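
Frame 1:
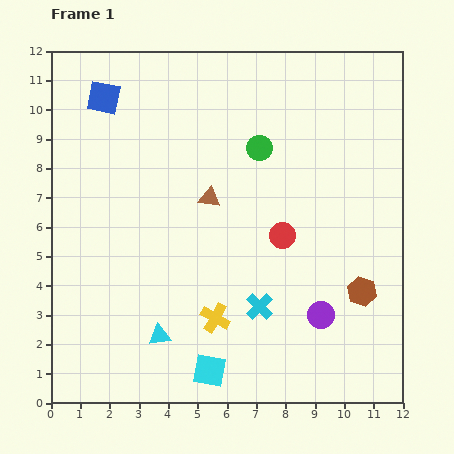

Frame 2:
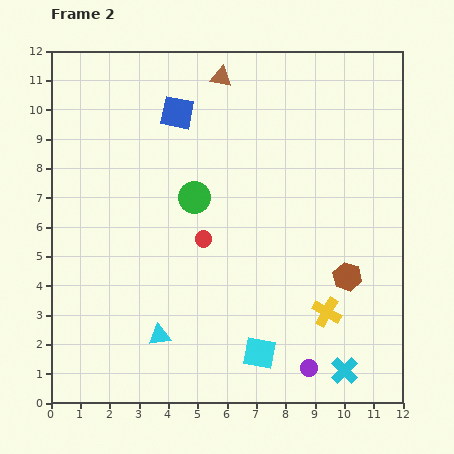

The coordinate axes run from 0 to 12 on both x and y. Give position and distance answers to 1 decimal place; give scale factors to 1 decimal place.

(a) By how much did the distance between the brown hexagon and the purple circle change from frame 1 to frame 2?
+1.8

Distance in frame 1: 1.6. Distance in frame 2: 3.4.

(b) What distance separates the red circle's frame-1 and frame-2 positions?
2.7

The red circle moved from (7.9, 5.7) to (5.2, 5.6), a distance of √(2.7² + 0.1²) ≈ 2.7.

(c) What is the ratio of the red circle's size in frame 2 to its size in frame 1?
0.7×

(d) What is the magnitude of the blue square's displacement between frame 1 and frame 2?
2.5

The blue square moved from (1.8, 10.4) to (4.3, 9.9), a distance of √(2.5² + 0.5²) ≈ 2.5.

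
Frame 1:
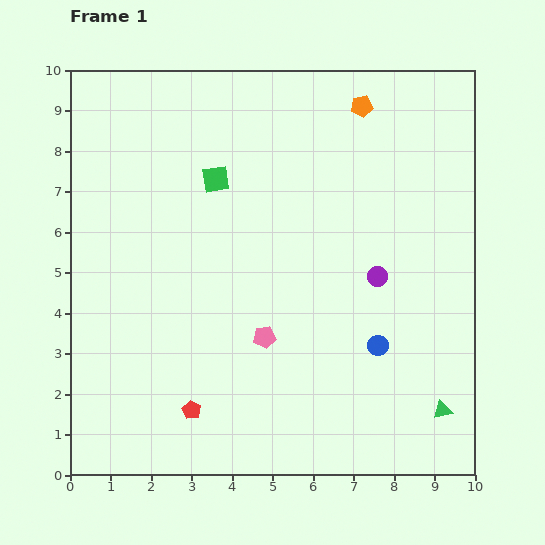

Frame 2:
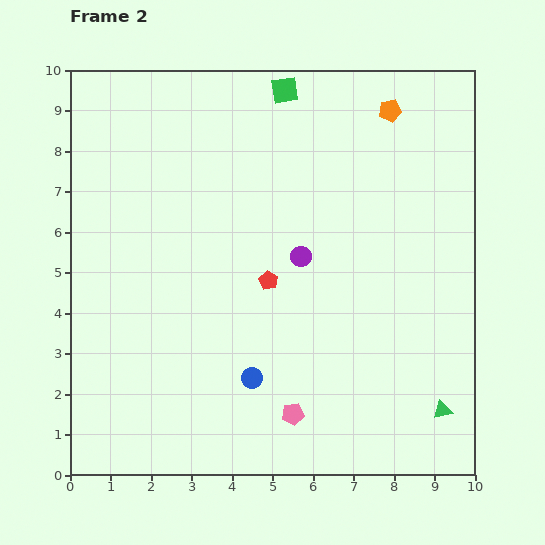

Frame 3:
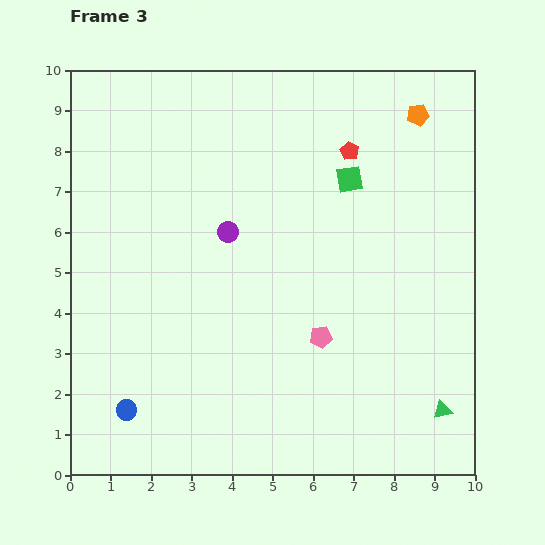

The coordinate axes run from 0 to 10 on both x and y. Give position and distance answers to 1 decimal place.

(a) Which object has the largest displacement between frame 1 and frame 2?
the red pentagon

(moved 3.7; next 3.2)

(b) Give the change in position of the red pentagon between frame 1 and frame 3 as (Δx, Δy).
(3.9, 6.4)

The red pentagon was at (3.0, 1.6) in frame 1 and (6.9, 8.0) in frame 3.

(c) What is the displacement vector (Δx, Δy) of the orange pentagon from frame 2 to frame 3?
(0.7, -0.1)

The orange pentagon was at (7.9, 9.0) in frame 2 and (8.6, 8.9) in frame 3.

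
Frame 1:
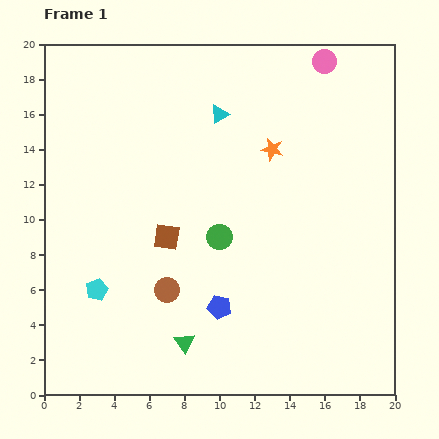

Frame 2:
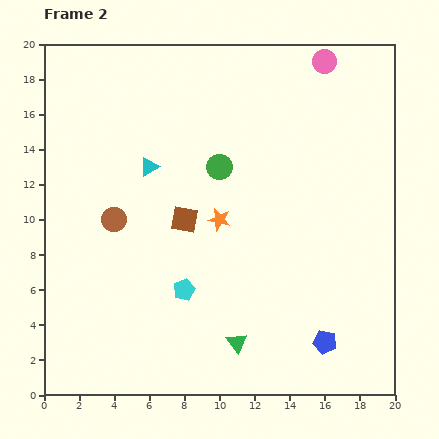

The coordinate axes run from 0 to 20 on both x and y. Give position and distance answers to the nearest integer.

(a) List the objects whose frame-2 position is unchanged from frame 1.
the pink circle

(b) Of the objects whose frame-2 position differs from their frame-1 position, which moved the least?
the brown square

(moved 1)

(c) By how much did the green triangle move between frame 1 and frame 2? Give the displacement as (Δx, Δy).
(3, 0)

The green triangle was at (8, 3) in frame 1 and (11, 3) in frame 2.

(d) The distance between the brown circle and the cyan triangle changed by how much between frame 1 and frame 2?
-6

Distance in frame 1: 10. Distance in frame 2: 4.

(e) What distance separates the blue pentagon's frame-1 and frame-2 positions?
6

The blue pentagon moved from (10, 5) to (16, 3), a distance of √(6² + 2²) ≈ 6.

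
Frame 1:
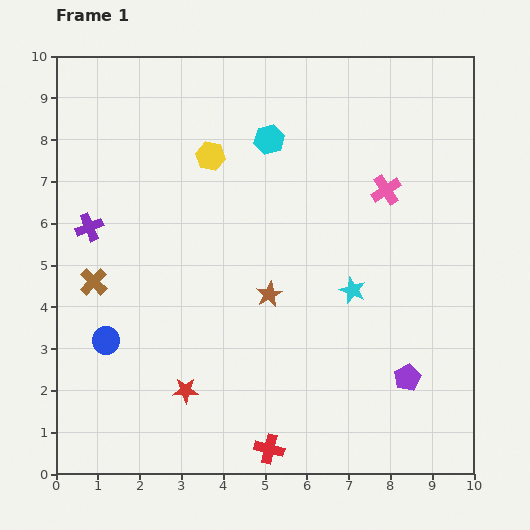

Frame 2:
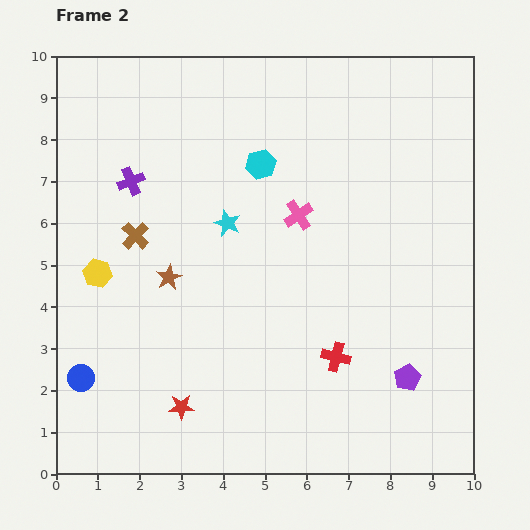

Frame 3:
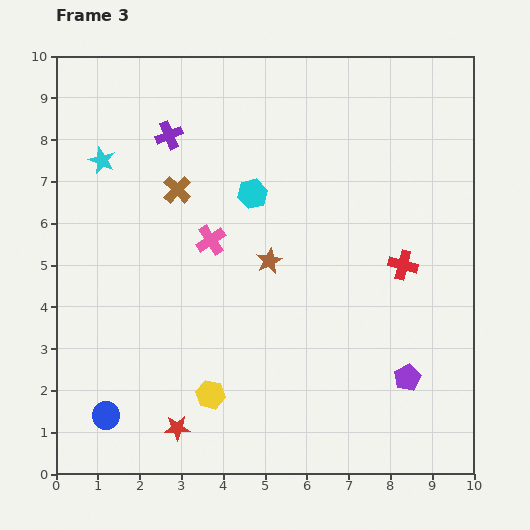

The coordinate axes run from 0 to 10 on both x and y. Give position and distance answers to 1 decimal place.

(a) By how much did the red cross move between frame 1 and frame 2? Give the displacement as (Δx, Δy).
(1.6, 2.2)

The red cross was at (5.1, 0.6) in frame 1 and (6.7, 2.8) in frame 2.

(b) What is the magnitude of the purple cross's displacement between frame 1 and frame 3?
2.9

The purple cross moved from (0.8, 5.9) to (2.7, 8.1), a distance of √(1.9² + 2.2²) ≈ 2.9.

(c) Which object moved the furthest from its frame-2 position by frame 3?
the yellow hexagon

(moved 4.0; next 3.4)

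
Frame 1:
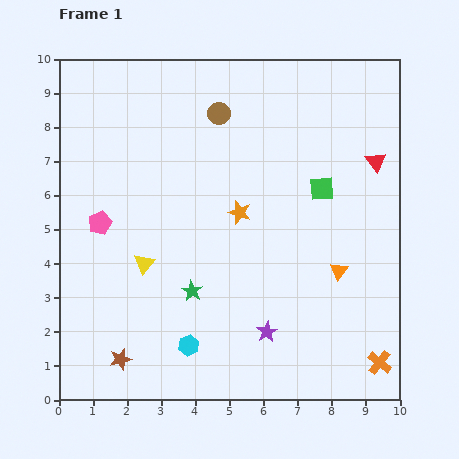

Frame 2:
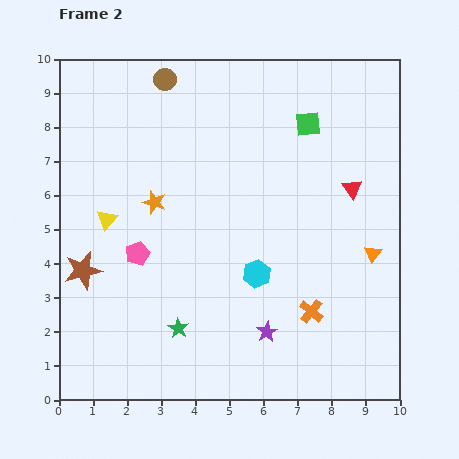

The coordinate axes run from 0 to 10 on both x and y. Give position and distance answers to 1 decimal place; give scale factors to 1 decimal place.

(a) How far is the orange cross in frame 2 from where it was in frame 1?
2.5

The orange cross moved from (9.4, 1.1) to (7.4, 2.6), a distance of √(2.0² + 1.5²) ≈ 2.5.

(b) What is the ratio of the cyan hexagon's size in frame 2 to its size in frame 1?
1.4×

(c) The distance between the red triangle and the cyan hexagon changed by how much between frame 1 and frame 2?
-3.9

Distance in frame 1: 7.7. Distance in frame 2: 3.8.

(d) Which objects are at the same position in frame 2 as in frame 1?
the purple star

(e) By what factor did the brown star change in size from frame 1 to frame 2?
1.7×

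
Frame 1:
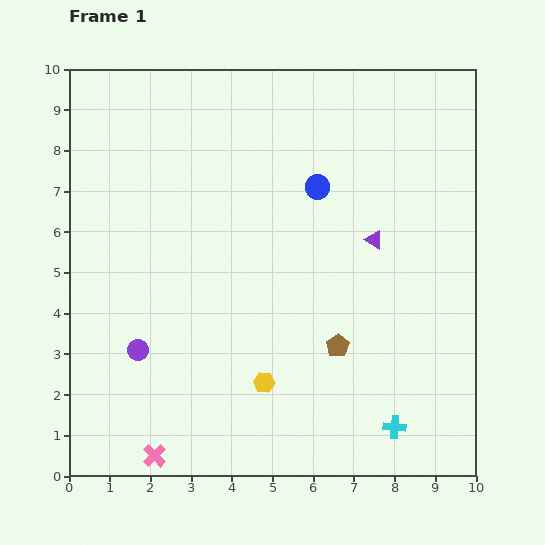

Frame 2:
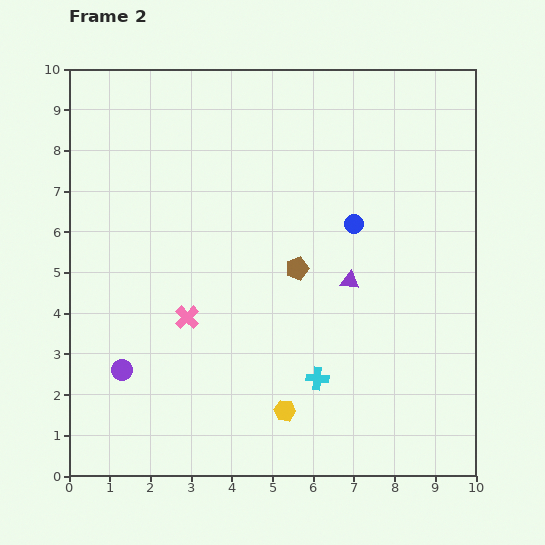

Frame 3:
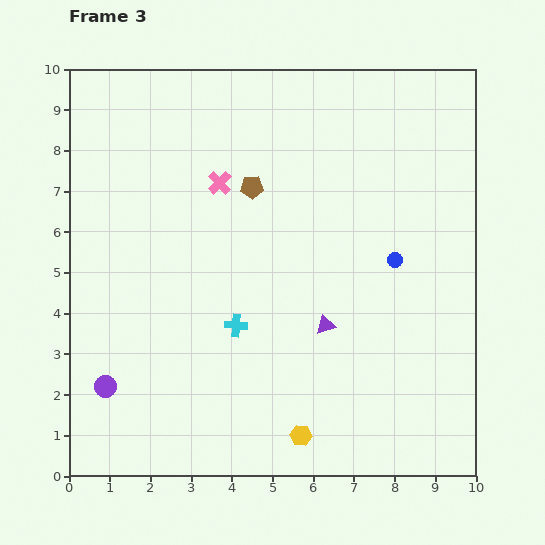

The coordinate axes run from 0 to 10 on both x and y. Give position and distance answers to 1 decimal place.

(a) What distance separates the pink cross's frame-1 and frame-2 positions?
3.5

The pink cross moved from (2.1, 0.5) to (2.9, 3.9), a distance of √(0.8² + 3.4²) ≈ 3.5.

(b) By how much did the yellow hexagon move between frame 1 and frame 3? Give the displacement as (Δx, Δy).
(0.9, -1.3)

The yellow hexagon was at (4.8, 2.3) in frame 1 and (5.7, 1.0) in frame 3.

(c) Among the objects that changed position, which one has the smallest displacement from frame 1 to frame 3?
the purple circle

(moved 1.2)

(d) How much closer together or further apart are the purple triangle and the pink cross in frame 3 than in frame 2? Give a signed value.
+0.3

Distance in frame 2: 4.1. Distance in frame 3: 4.4.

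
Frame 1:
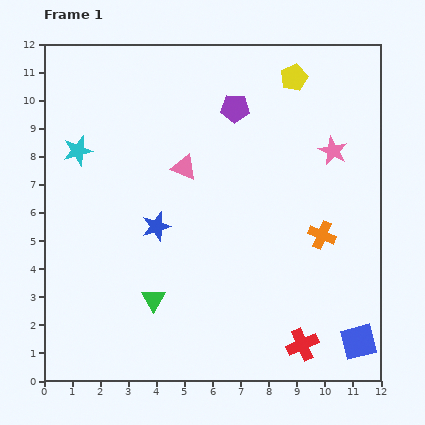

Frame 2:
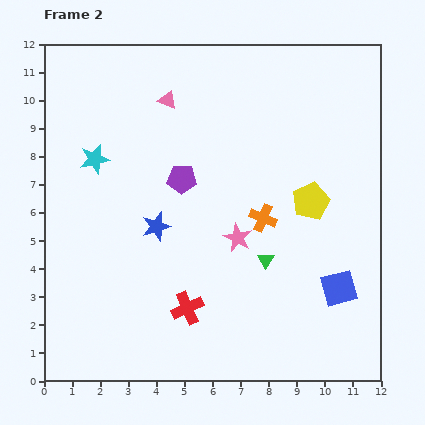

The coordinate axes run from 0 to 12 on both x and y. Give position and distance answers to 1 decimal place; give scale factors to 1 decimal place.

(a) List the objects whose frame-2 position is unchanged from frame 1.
the blue star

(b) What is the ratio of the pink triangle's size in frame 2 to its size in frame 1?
0.7×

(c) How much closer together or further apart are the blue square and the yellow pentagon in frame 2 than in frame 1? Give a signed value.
-6.4

Distance in frame 1: 9.7. Distance in frame 2: 3.3.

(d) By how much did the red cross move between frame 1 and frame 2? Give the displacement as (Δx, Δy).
(-4.1, 1.3)

The red cross was at (9.2, 1.3) in frame 1 and (5.1, 2.6) in frame 2.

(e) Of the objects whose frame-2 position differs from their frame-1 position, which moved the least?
the cyan star

(moved 0.7)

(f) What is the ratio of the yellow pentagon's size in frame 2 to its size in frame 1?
1.4×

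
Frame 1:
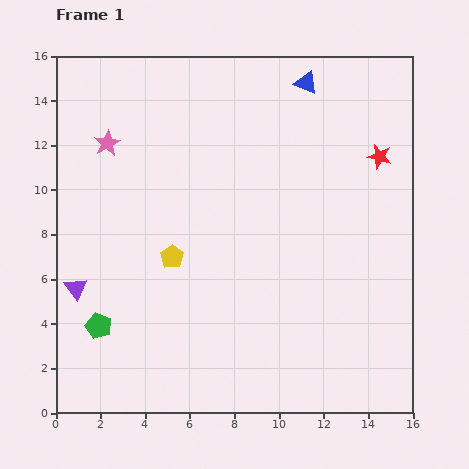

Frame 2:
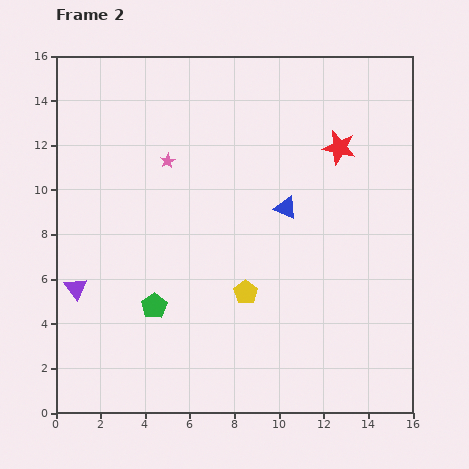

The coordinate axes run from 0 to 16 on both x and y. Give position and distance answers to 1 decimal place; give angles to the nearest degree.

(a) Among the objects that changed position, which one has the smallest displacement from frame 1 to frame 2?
the red star

(moved 1.8)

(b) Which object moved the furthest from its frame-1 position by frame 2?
the blue triangle

(moved 5.7; next 3.7)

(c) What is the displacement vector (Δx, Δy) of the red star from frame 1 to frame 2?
(-1.8, 0.4)

The red star was at (14.5, 11.5) in frame 1 and (12.7, 11.9) in frame 2.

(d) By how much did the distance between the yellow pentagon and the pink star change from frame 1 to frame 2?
+1.0

Distance in frame 1: 5.9. Distance in frame 2: 6.9.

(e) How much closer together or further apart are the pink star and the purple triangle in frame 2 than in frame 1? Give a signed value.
+0.4

Distance in frame 1: 6.6. Distance in frame 2: 7.0.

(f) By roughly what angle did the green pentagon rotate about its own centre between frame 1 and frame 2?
16° clockwise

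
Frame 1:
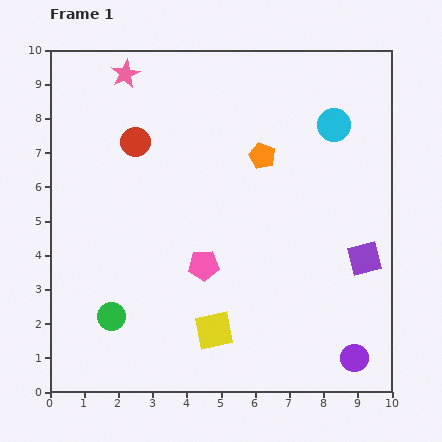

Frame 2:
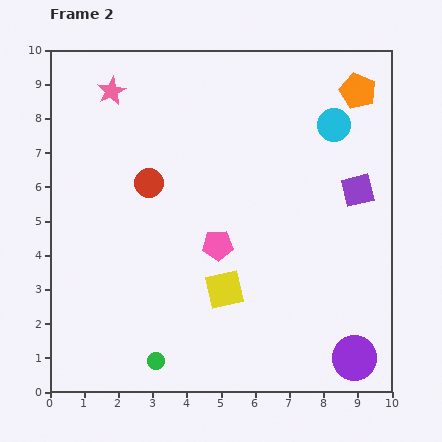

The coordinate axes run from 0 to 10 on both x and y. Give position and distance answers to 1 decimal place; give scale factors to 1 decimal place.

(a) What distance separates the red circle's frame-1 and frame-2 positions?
1.3

The red circle moved from (2.5, 7.3) to (2.9, 6.1), a distance of √(0.4² + 1.2²) ≈ 1.3.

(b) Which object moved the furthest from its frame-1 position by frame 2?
the orange pentagon

(moved 3.4; next 2.0)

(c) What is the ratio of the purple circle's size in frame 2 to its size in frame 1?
1.6×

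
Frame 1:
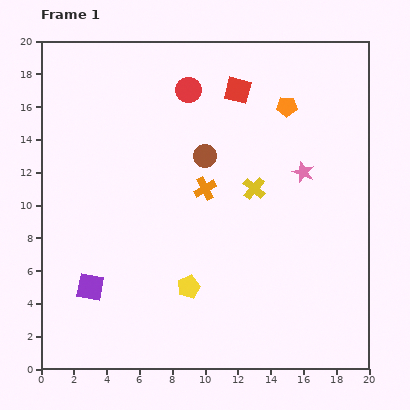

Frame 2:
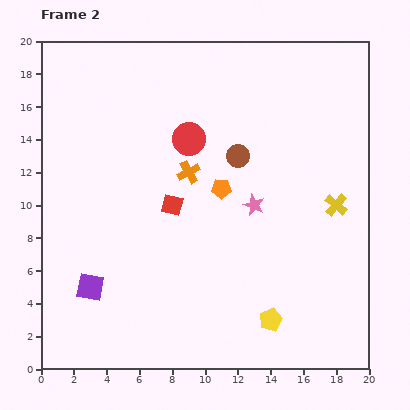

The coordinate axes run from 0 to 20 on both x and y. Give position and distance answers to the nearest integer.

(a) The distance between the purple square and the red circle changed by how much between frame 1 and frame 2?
-2

Distance in frame 1: 13. Distance in frame 2: 11.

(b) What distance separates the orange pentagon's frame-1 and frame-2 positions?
6

The orange pentagon moved from (15, 16) to (11, 11), a distance of √(4² + 5²) ≈ 6.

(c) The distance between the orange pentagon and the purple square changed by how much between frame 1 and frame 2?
-6

Distance in frame 1: 16. Distance in frame 2: 10.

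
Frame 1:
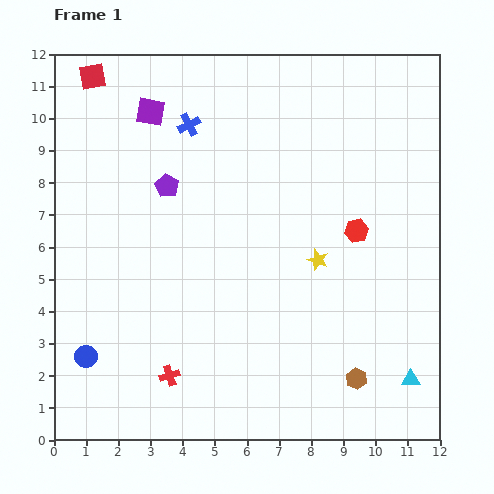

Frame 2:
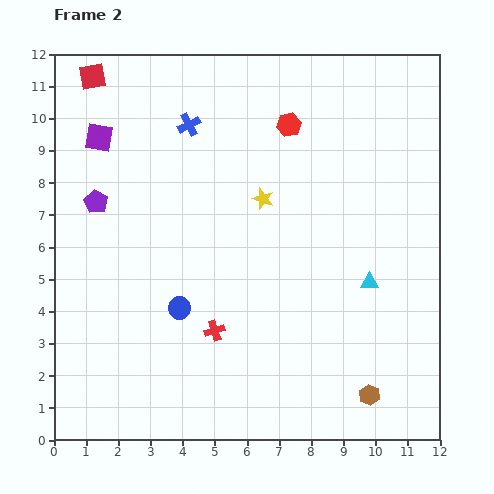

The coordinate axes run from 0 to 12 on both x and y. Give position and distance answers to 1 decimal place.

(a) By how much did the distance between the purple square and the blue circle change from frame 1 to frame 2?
-2.0

Distance in frame 1: 7.9. Distance in frame 2: 5.9.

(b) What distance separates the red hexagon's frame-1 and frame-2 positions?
3.9

The red hexagon moved from (9.4, 6.5) to (7.3, 9.8), a distance of √(2.1² + 3.3²) ≈ 3.9.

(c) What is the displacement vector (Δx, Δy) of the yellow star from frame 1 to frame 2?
(-1.7, 1.9)

The yellow star was at (8.2, 5.6) in frame 1 and (6.5, 7.5) in frame 2.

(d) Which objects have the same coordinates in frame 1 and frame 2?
the blue cross, the red square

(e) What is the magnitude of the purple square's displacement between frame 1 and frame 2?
1.8

The purple square moved from (3.0, 10.2) to (1.4, 9.4), a distance of √(1.6² + 0.8²) ≈ 1.8.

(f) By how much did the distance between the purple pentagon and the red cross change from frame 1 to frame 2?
-0.5

Distance in frame 1: 5.9. Distance in frame 2: 5.4.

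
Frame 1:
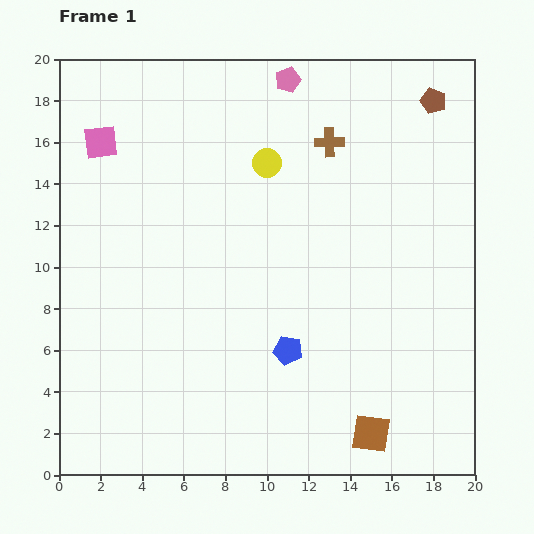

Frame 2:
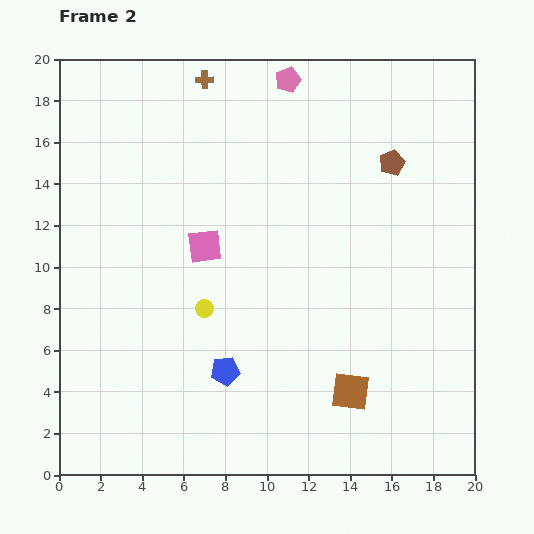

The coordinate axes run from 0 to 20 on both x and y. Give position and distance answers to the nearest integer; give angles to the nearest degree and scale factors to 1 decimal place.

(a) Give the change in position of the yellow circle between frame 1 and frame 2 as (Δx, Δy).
(-3, -7)

The yellow circle was at (10, 15) in frame 1 and (7, 8) in frame 2.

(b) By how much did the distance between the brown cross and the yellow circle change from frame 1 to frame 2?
+8

Distance in frame 1: 3. Distance in frame 2: 11.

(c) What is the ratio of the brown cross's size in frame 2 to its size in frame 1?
0.6×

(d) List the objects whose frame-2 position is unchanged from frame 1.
the pink pentagon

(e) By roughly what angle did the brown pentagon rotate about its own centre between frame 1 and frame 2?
29° clockwise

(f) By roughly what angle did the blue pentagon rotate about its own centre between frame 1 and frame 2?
18° counter-clockwise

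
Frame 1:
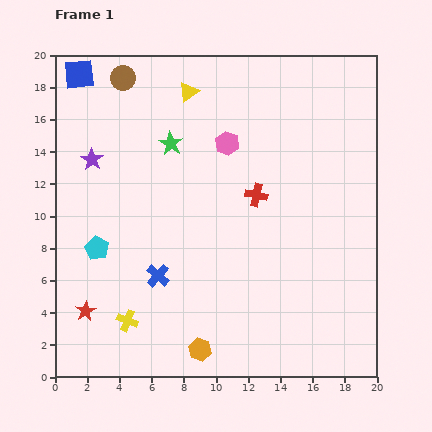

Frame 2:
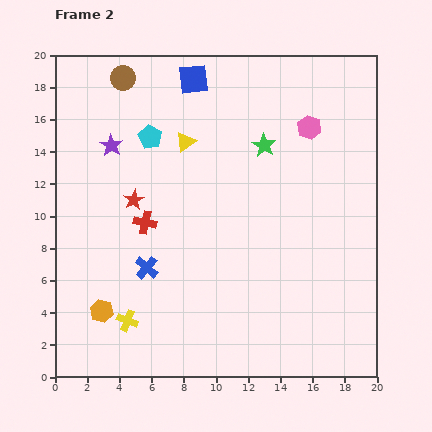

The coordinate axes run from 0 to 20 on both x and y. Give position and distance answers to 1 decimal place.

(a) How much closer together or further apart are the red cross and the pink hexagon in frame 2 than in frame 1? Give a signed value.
+8.1

Distance in frame 1: 3.7. Distance in frame 2: 11.8.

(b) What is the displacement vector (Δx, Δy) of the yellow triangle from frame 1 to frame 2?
(-0.2, -3.1)

The yellow triangle was at (8.3, 17.7) in frame 1 and (8.1, 14.6) in frame 2.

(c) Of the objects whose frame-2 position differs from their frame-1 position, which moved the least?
the blue cross

(moved 0.9)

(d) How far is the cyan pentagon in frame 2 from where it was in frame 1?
7.6

The cyan pentagon moved from (2.6, 8.0) to (5.9, 14.9), a distance of √(3.3² + 6.9²) ≈ 7.6.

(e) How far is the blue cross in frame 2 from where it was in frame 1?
0.9

The blue cross moved from (6.4, 6.3) to (5.7, 6.8), a distance of √(0.7² + 0.5²) ≈ 0.9.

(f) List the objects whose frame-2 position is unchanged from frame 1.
the yellow cross, the brown circle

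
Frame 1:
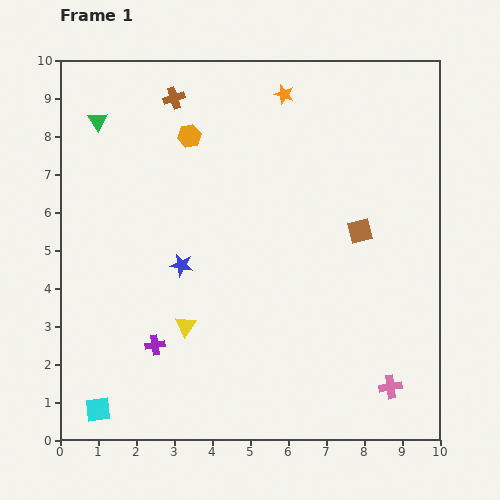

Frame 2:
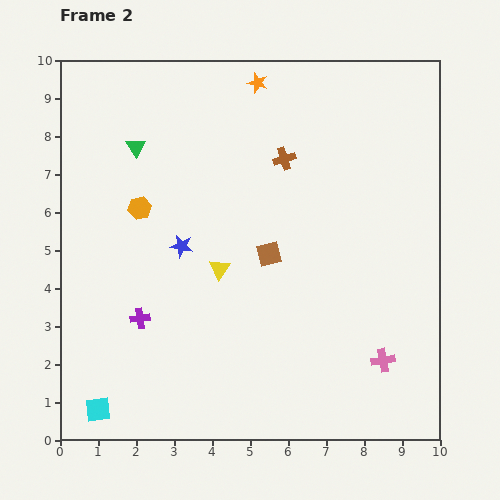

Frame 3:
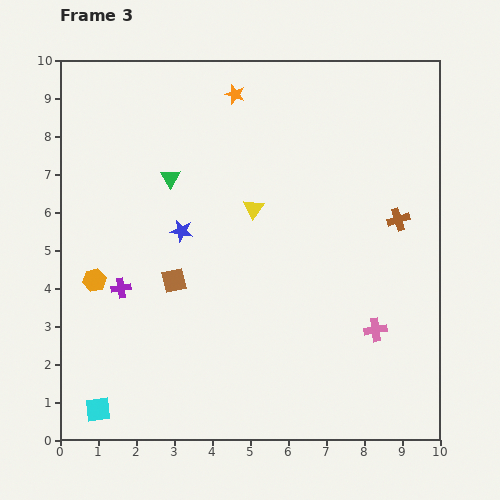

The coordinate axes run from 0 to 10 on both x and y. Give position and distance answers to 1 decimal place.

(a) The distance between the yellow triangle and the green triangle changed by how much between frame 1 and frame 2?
-2.0

Distance in frame 1: 5.9. Distance in frame 2: 3.9.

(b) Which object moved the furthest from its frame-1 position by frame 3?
the brown cross

(moved 6.7; next 5.1)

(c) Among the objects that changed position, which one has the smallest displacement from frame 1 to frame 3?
the blue star

(moved 0.9)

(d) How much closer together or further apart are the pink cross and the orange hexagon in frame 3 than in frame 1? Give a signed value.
-1.0

Distance in frame 1: 8.5. Distance in frame 3: 7.5.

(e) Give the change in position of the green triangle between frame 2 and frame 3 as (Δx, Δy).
(0.9, -0.8)

The green triangle was at (2.0, 7.7) in frame 2 and (2.9, 6.9) in frame 3.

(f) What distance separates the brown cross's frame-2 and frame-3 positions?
3.4

The brown cross moved from (5.9, 7.4) to (8.9, 5.8), a distance of √(3.0² + 1.6²) ≈ 3.4.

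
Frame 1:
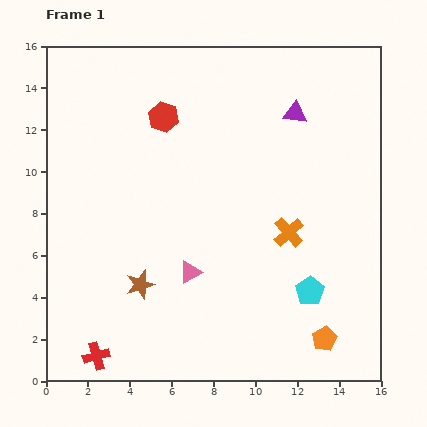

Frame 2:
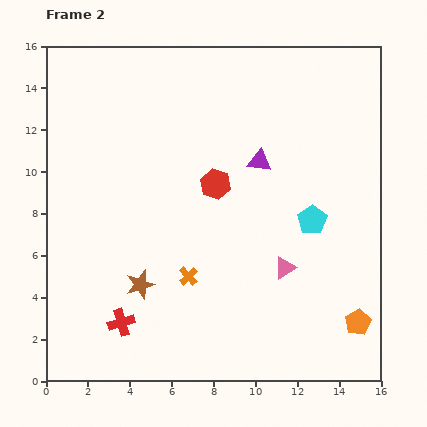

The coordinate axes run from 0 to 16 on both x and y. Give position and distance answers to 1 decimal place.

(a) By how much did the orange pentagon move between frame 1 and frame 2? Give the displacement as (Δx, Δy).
(1.6, 0.8)

The orange pentagon was at (13.3, 2.0) in frame 1 and (14.9, 2.8) in frame 2.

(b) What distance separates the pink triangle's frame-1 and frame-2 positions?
4.5

The pink triangle moved from (6.9, 5.2) to (11.4, 5.4), a distance of √(4.5² + 0.2²) ≈ 4.5.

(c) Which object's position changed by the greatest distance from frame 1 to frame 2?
the orange cross

(moved 5.2; next 4.5)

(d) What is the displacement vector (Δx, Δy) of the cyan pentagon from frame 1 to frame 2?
(0.1, 3.4)

The cyan pentagon was at (12.6, 4.3) in frame 1 and (12.7, 7.7) in frame 2.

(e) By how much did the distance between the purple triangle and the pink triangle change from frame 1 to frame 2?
-3.9

Distance in frame 1: 9.1. Distance in frame 2: 5.2.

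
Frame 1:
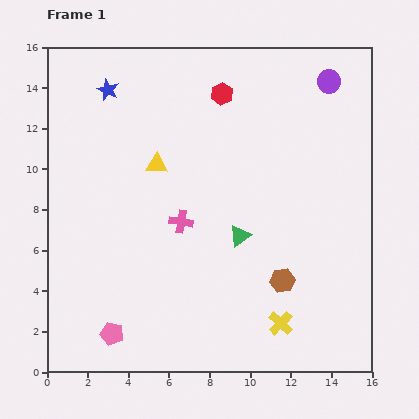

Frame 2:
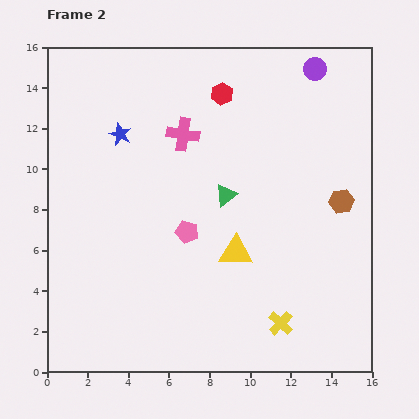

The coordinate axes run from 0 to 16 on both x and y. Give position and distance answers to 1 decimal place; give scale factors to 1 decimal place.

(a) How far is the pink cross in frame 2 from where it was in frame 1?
4.3

The pink cross moved from (6.6, 7.4) to (6.7, 11.7), a distance of √(0.1² + 4.3²) ≈ 4.3.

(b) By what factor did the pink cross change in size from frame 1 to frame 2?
1.4×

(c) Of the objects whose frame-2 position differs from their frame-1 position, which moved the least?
the purple circle

(moved 0.9)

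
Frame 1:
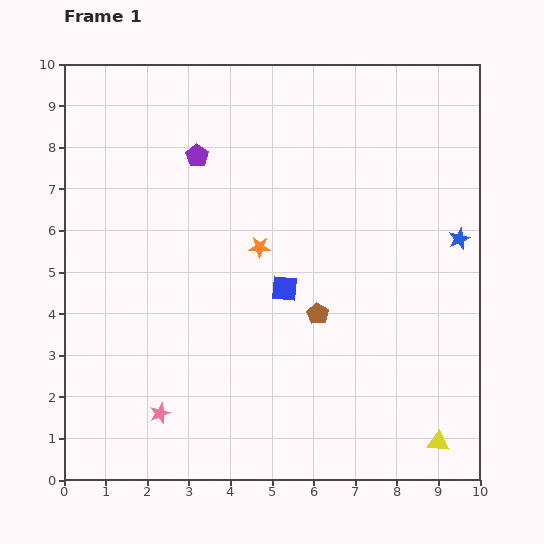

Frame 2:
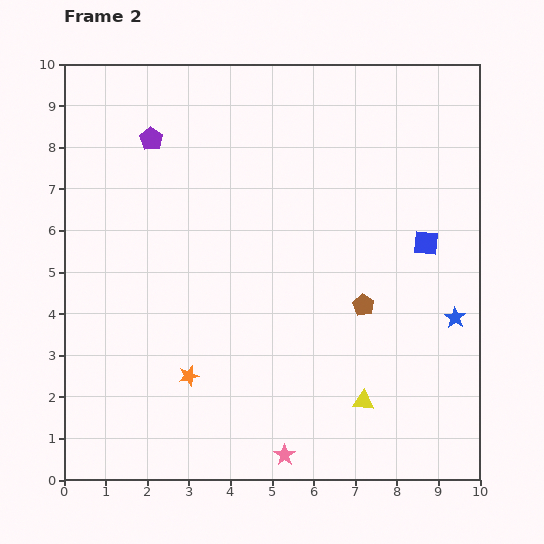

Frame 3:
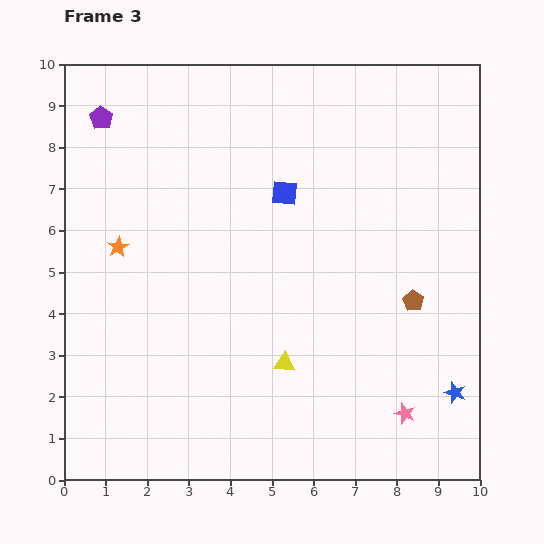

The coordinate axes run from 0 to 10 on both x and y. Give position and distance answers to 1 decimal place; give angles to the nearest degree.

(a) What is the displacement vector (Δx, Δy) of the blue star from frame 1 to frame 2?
(-0.1, -1.9)

The blue star was at (9.5, 5.8) in frame 1 and (9.4, 3.9) in frame 2.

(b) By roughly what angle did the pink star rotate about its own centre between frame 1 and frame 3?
30° counter-clockwise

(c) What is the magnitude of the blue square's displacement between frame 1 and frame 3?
2.3

The blue square moved from (5.3, 4.6) to (5.3, 6.9), a distance of √(0.0² + 2.3²) ≈ 2.3.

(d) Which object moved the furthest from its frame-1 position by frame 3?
the pink star

(moved 5.9; next 4.2)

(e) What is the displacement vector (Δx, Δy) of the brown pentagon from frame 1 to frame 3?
(2.3, 0.3)

The brown pentagon was at (6.1, 4.0) in frame 1 and (8.4, 4.3) in frame 3.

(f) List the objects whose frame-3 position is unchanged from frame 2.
none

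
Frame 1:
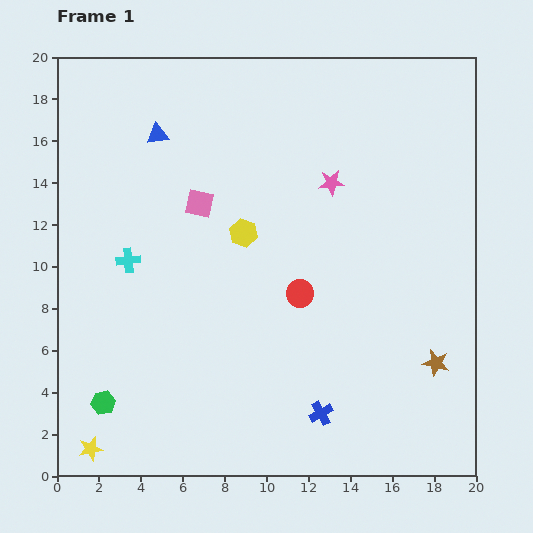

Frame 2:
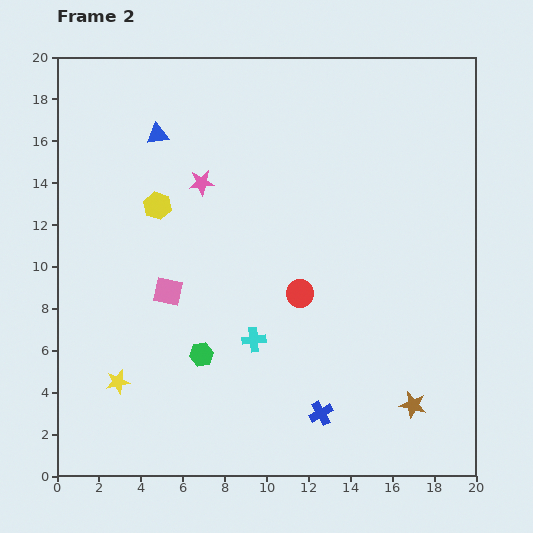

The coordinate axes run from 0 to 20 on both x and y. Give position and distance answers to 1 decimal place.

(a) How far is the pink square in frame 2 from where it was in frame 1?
4.5

The pink square moved from (6.8, 13.0) to (5.3, 8.8), a distance of √(1.5² + 4.2²) ≈ 4.5.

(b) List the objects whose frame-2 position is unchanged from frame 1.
the red circle, the blue triangle, the blue cross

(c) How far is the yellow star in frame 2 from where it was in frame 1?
3.5

The yellow star moved from (1.6, 1.3) to (2.9, 4.5), a distance of √(1.3² + 3.2²) ≈ 3.5.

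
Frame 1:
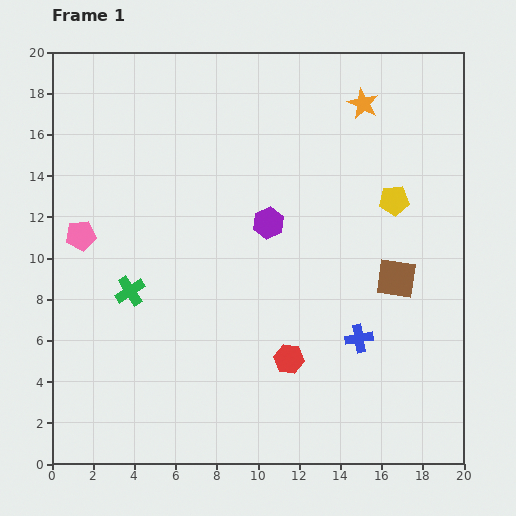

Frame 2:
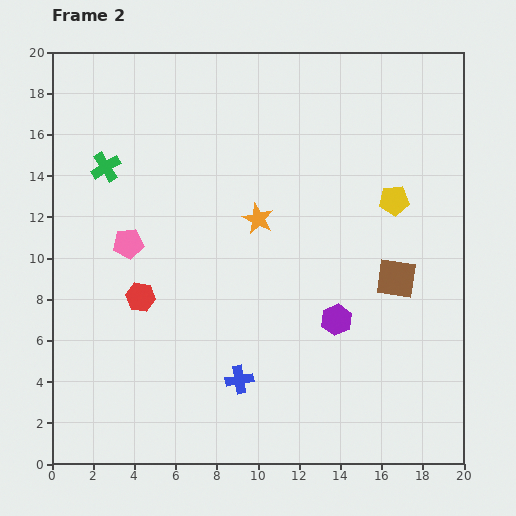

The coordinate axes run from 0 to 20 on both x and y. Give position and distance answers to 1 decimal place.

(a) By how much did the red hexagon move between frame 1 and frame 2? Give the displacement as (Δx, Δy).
(-7.2, 3.0)

The red hexagon was at (11.5, 5.1) in frame 1 and (4.3, 8.1) in frame 2.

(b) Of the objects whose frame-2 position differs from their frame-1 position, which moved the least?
the pink pentagon

(moved 2.3)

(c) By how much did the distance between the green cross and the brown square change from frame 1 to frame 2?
+2.2

Distance in frame 1: 12.9. Distance in frame 2: 15.1.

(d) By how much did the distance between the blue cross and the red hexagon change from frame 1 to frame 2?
+2.7

Distance in frame 1: 3.5. Distance in frame 2: 6.2.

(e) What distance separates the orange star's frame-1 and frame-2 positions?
7.6

The orange star moved from (15.1, 17.5) to (10.0, 11.9), a distance of √(5.1² + 5.6²) ≈ 7.6.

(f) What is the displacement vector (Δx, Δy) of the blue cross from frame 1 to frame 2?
(-5.8, -2.0)

The blue cross was at (14.9, 6.1) in frame 1 and (9.1, 4.1) in frame 2.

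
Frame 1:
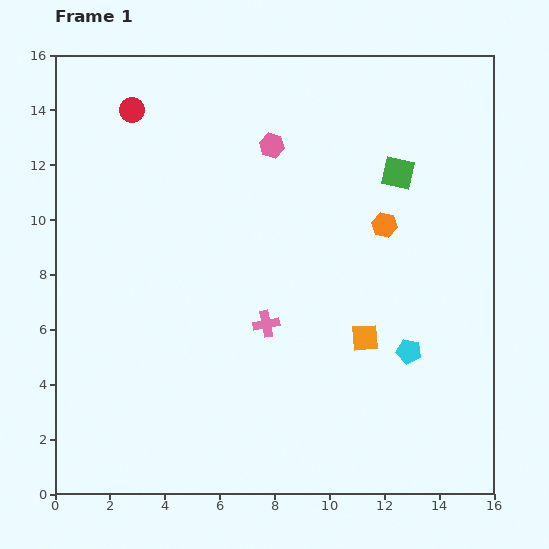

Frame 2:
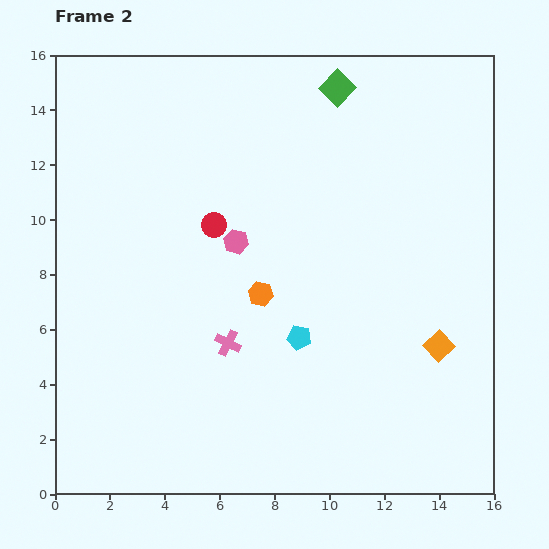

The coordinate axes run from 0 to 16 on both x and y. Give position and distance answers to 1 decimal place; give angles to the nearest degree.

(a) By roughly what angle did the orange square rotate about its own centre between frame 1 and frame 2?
39° counter-clockwise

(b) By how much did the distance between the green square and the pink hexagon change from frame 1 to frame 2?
+2.0

Distance in frame 1: 4.7. Distance in frame 2: 6.7.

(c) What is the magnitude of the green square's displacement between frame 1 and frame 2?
3.8

The green square moved from (12.5, 11.7) to (10.3, 14.8), a distance of √(2.2² + 3.1²) ≈ 3.8.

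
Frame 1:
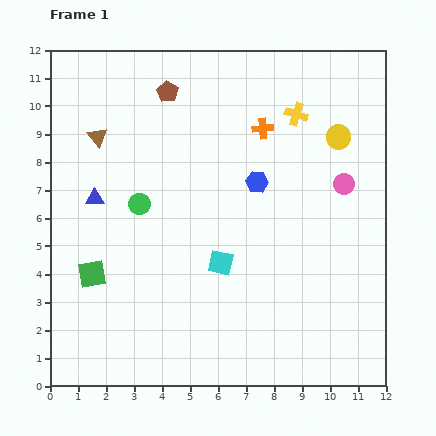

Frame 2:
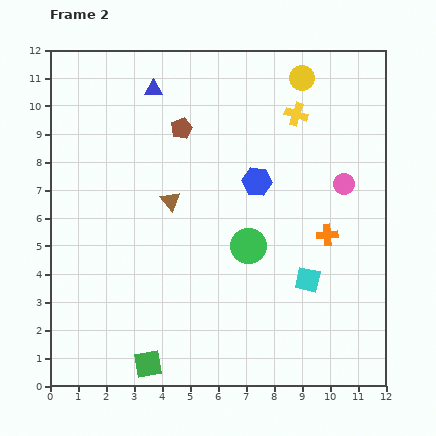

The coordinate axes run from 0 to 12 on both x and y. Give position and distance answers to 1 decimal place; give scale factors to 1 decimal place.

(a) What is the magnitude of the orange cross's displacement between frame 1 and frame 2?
4.4

The orange cross moved from (7.6, 9.2) to (9.9, 5.4), a distance of √(2.3² + 3.8²) ≈ 4.4.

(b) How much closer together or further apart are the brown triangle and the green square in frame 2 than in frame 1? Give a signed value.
+1.0

Distance in frame 1: 4.9. Distance in frame 2: 5.9.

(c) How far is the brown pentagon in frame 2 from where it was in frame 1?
1.4

The brown pentagon moved from (4.2, 10.5) to (4.7, 9.2), a distance of √(0.5² + 1.3²) ≈ 1.4.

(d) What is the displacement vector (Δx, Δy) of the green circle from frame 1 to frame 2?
(3.9, -1.5)

The green circle was at (3.2, 6.5) in frame 1 and (7.1, 5.0) in frame 2.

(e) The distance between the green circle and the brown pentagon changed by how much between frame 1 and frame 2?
+0.7

Distance in frame 1: 4.1. Distance in frame 2: 4.8.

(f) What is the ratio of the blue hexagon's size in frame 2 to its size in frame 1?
1.3×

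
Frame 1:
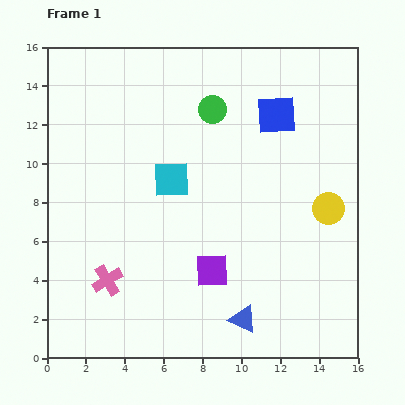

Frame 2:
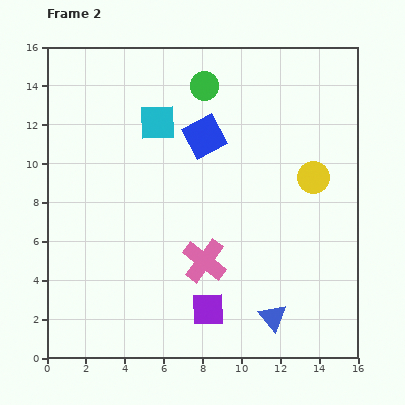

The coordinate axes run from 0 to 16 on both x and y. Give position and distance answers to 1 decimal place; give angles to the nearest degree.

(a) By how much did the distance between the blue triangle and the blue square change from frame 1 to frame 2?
-0.7

Distance in frame 1: 10.6. Distance in frame 2: 9.9.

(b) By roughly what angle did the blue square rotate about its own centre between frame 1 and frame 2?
25° counter-clockwise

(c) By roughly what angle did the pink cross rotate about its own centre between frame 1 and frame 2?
22° counter-clockwise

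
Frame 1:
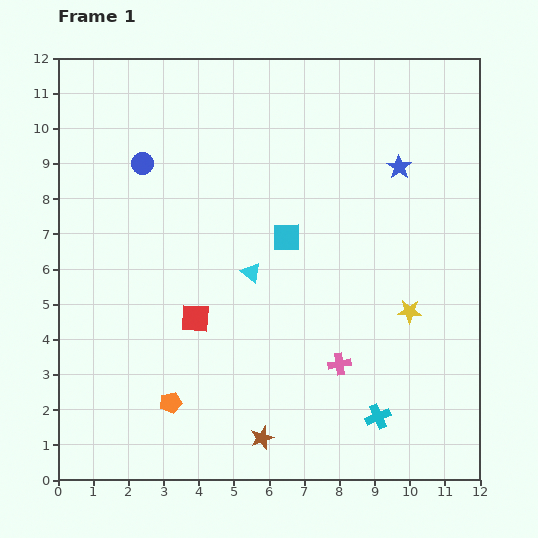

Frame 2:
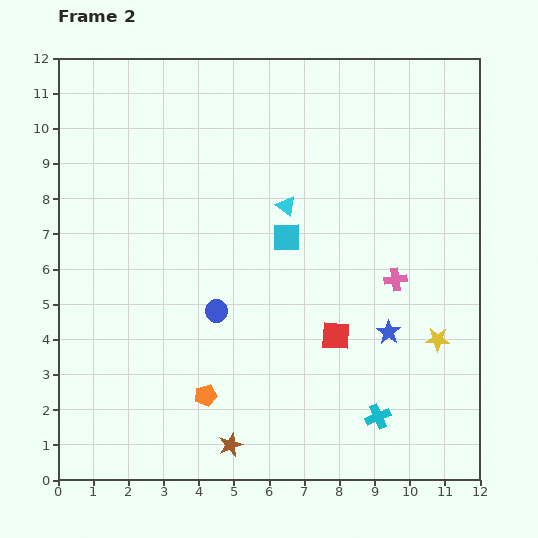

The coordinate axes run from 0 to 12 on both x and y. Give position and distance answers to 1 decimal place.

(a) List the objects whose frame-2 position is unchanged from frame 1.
the cyan square, the cyan cross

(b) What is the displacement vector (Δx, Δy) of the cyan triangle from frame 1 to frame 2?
(1.0, 1.9)

The cyan triangle was at (5.5, 5.9) in frame 1 and (6.5, 7.8) in frame 2.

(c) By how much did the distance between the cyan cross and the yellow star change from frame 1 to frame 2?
-0.3

Distance in frame 1: 3.1. Distance in frame 2: 2.8.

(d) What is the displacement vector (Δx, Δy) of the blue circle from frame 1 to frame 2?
(2.1, -4.2)

The blue circle was at (2.4, 9.0) in frame 1 and (4.5, 4.8) in frame 2.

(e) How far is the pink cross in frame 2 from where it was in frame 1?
2.9

The pink cross moved from (8.0, 3.3) to (9.6, 5.7), a distance of √(1.6² + 2.4²) ≈ 2.9.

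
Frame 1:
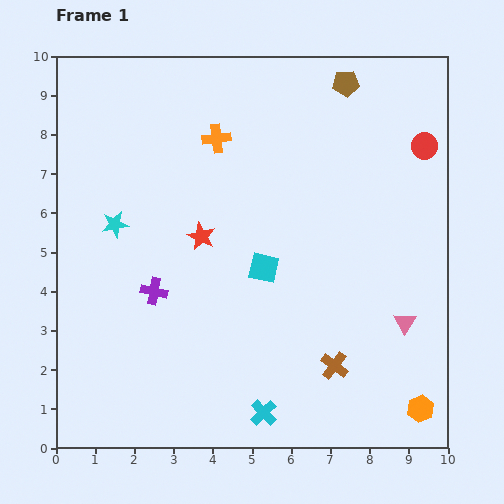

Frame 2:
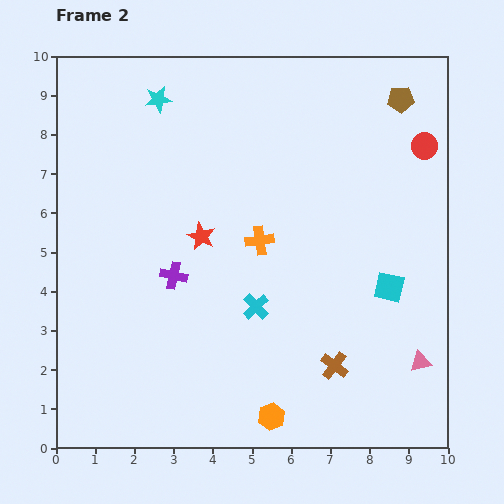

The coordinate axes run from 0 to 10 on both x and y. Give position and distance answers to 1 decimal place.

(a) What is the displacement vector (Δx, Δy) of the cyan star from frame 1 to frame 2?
(1.1, 3.2)

The cyan star was at (1.5, 5.7) in frame 1 and (2.6, 8.9) in frame 2.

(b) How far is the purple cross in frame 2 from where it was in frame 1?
0.6

The purple cross moved from (2.5, 4.0) to (3.0, 4.4), a distance of √(0.5² + 0.4²) ≈ 0.6.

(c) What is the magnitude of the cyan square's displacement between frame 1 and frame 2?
3.2

The cyan square moved from (5.3, 4.6) to (8.5, 4.1), a distance of √(3.2² + 0.5²) ≈ 3.2.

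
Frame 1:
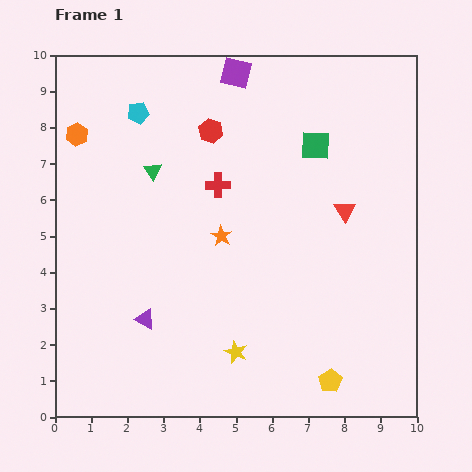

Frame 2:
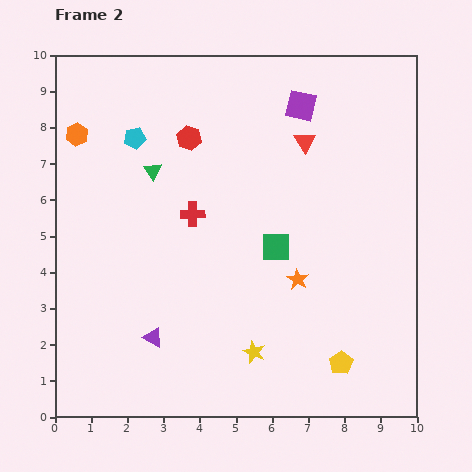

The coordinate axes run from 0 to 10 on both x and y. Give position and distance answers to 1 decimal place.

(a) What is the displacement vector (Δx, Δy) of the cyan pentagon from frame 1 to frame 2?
(-0.1, -0.7)

The cyan pentagon was at (2.3, 8.4) in frame 1 and (2.2, 7.7) in frame 2.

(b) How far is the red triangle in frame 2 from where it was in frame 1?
2.2

The red triangle moved from (8.0, 5.7) to (6.9, 7.6), a distance of √(1.1² + 1.9²) ≈ 2.2.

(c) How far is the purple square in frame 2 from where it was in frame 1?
2.0

The purple square moved from (5.0, 9.5) to (6.8, 8.6), a distance of √(1.8² + 0.9²) ≈ 2.0.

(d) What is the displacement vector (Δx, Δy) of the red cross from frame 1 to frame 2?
(-0.7, -0.8)

The red cross was at (4.5, 6.4) in frame 1 and (3.8, 5.6) in frame 2.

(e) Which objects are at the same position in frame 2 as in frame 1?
the orange hexagon, the green triangle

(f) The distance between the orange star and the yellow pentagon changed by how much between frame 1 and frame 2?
-2.4

Distance in frame 1: 5.0. Distance in frame 2: 2.6.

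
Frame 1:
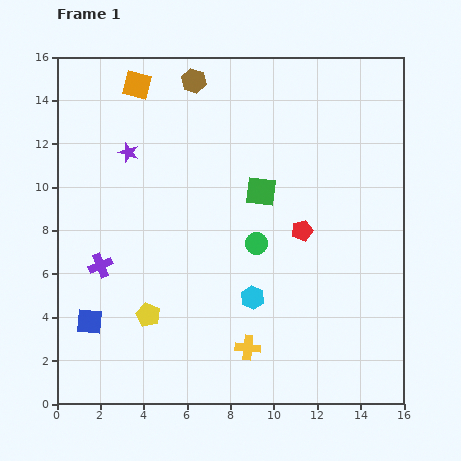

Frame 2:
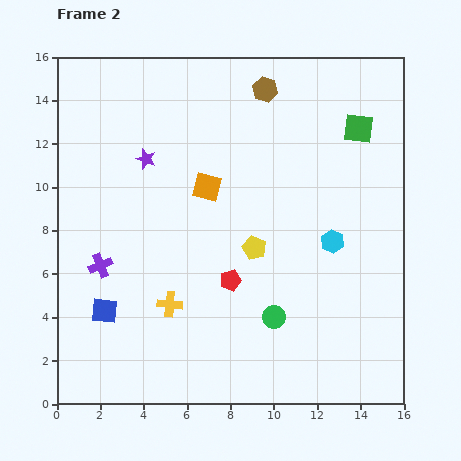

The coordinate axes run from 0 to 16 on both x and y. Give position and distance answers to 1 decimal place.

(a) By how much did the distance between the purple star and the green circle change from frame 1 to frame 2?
+2.2

Distance in frame 1: 7.2. Distance in frame 2: 9.4.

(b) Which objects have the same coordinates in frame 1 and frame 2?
the purple cross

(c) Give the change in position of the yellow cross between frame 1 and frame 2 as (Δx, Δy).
(-3.6, 2.0)

The yellow cross was at (8.8, 2.6) in frame 1 and (5.2, 4.6) in frame 2.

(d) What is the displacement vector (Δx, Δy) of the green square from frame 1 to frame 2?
(4.5, 2.9)

The green square was at (9.4, 9.8) in frame 1 and (13.9, 12.7) in frame 2.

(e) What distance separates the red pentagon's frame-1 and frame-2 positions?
4.0

The red pentagon moved from (11.3, 8.0) to (8.0, 5.7), a distance of √(3.3² + 2.3²) ≈ 4.0.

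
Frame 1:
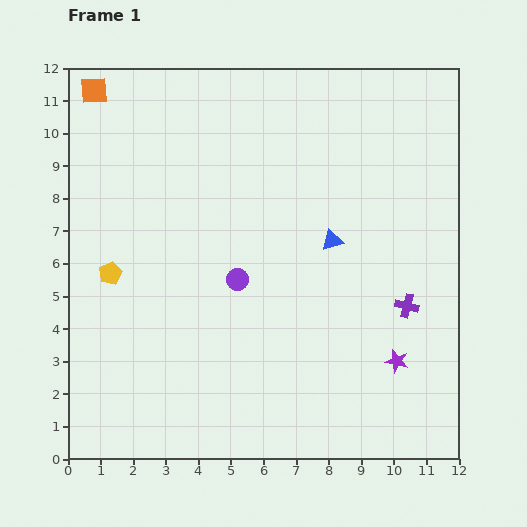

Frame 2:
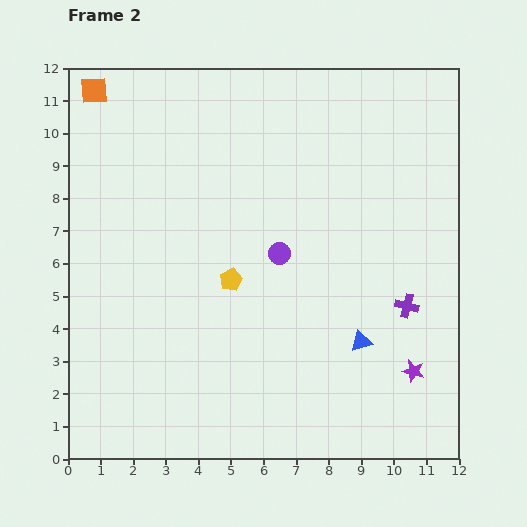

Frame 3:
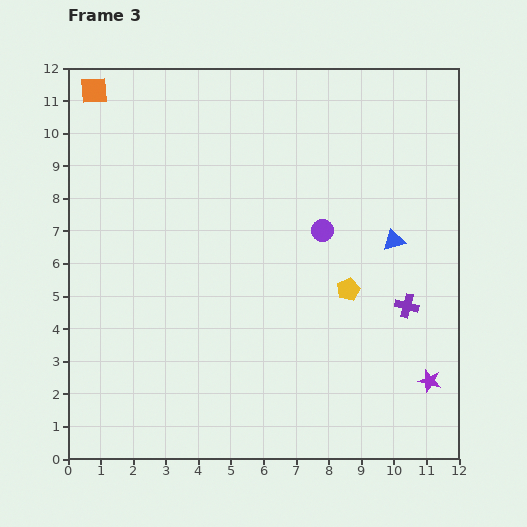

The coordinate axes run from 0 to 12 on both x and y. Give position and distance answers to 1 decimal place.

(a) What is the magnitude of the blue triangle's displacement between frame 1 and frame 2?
3.2

The blue triangle moved from (8.1, 6.7) to (9.0, 3.6), a distance of √(0.9² + 3.1²) ≈ 3.2.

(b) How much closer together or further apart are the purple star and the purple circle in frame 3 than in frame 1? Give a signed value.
+0.2

Distance in frame 1: 5.5. Distance in frame 3: 5.7.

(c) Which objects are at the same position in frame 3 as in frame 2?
the orange square, the purple cross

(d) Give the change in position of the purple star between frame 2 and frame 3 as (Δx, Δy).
(0.5, -0.3)

The purple star was at (10.6, 2.7) in frame 2 and (11.1, 2.4) in frame 3.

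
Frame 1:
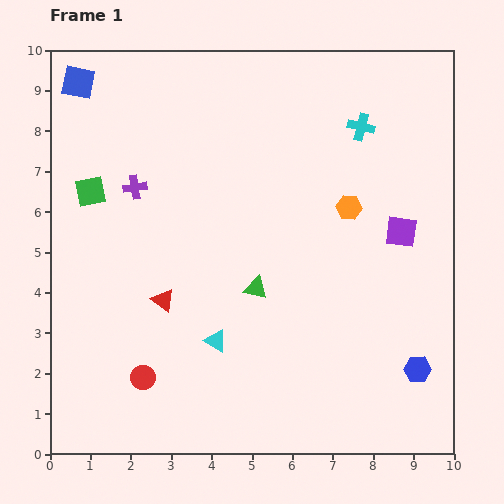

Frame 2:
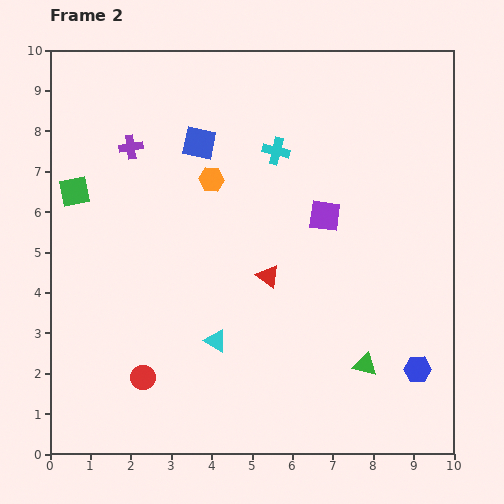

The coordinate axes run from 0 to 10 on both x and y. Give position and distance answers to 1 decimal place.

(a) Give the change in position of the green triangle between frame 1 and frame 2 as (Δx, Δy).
(2.7, -1.9)

The green triangle was at (5.1, 4.1) in frame 1 and (7.8, 2.2) in frame 2.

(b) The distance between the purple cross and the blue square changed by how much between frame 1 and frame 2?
-1.3

Distance in frame 1: 3.0. Distance in frame 2: 1.7.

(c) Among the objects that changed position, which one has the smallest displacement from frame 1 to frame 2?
the green square

(moved 0.4)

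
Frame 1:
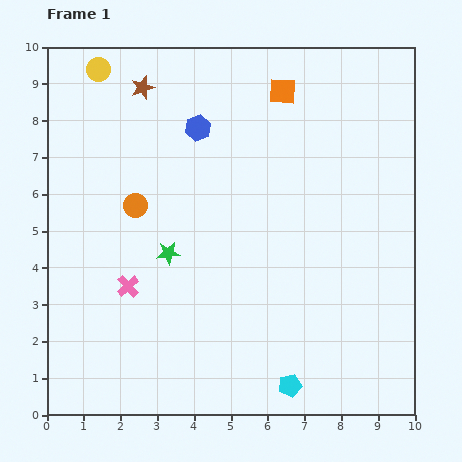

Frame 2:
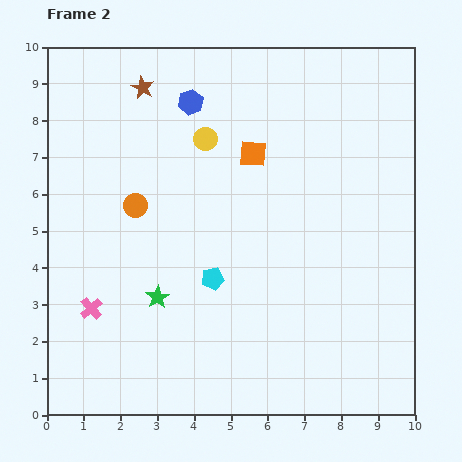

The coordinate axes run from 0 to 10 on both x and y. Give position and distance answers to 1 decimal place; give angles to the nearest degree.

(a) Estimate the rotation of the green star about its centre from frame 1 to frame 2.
27° counter-clockwise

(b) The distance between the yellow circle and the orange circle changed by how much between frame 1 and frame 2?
-1.2

Distance in frame 1: 3.8. Distance in frame 2: 2.6.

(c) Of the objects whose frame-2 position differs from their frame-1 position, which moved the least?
the blue hexagon

(moved 0.7)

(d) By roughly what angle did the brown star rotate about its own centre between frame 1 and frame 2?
27° counter-clockwise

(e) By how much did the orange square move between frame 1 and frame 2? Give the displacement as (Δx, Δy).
(-0.8, -1.7)

The orange square was at (6.4, 8.8) in frame 1 and (5.6, 7.1) in frame 2.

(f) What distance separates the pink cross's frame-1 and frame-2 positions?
1.2

The pink cross moved from (2.2, 3.5) to (1.2, 2.9), a distance of √(1.0² + 0.6²) ≈ 1.2.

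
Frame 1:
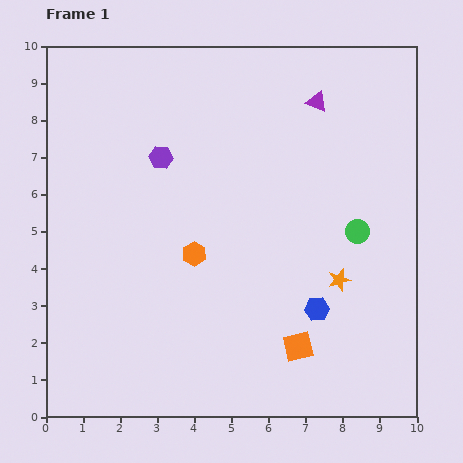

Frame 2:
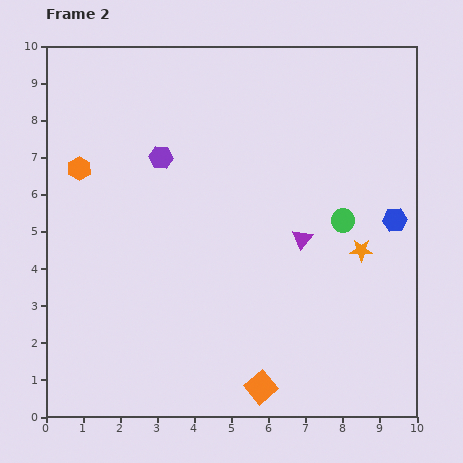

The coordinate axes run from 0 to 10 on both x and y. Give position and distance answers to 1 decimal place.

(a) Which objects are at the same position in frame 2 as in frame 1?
the purple hexagon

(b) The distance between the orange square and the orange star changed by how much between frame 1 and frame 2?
+2.5

Distance in frame 1: 2.1. Distance in frame 2: 4.6.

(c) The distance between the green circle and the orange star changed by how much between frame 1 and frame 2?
-0.5

Distance in frame 1: 1.4. Distance in frame 2: 0.9.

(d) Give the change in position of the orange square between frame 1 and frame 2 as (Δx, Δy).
(-1.0, -1.1)

The orange square was at (6.8, 1.9) in frame 1 and (5.8, 0.8) in frame 2.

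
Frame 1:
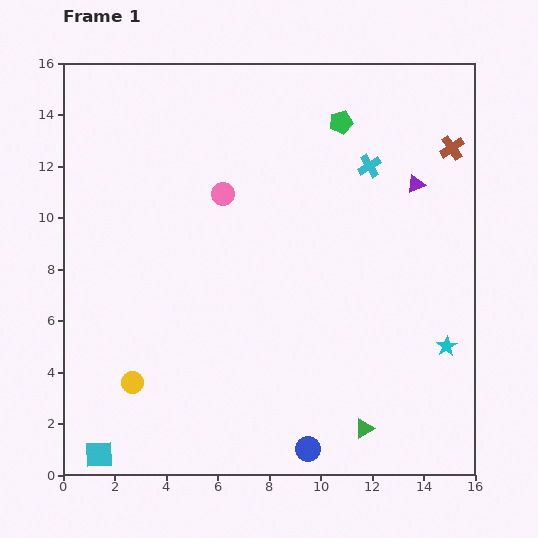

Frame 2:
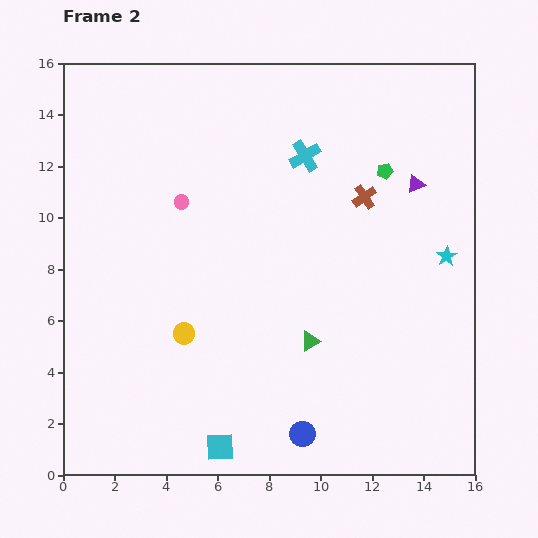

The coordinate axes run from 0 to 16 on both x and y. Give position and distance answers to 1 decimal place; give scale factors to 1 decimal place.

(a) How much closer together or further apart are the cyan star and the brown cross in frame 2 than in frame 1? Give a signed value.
-3.8

Distance in frame 1: 7.7. Distance in frame 2: 3.9.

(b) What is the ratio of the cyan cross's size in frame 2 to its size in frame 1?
1.3×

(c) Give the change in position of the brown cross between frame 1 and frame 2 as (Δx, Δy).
(-3.4, -1.9)

The brown cross was at (15.1, 12.7) in frame 1 and (11.7, 10.8) in frame 2.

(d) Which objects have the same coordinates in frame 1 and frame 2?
the purple triangle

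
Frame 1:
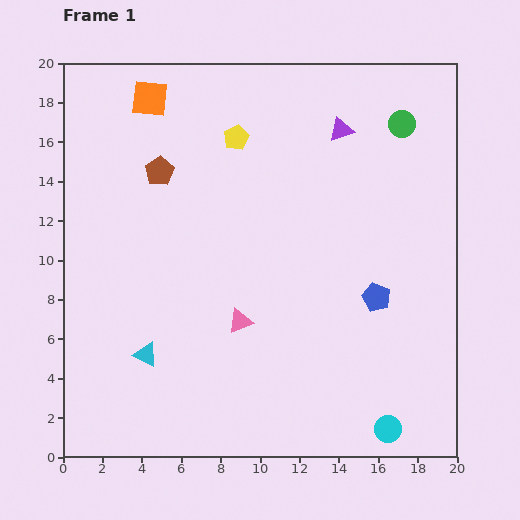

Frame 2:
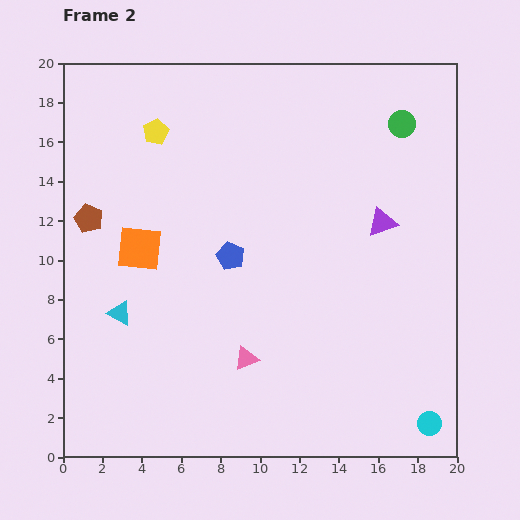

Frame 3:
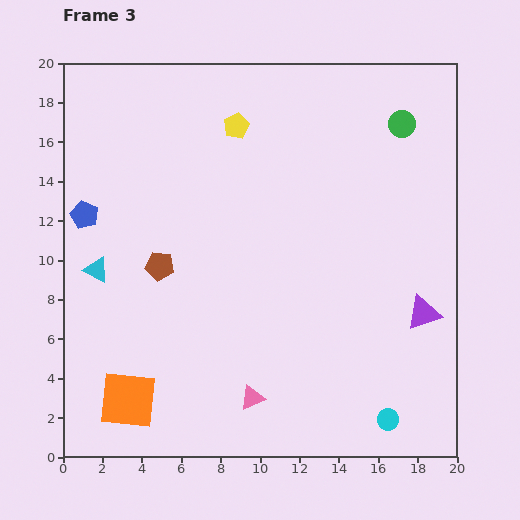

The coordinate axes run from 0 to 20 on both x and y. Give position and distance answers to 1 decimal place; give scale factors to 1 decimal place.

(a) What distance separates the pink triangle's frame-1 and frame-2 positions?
1.9

The pink triangle moved from (9.0, 6.9) to (9.3, 5.0), a distance of √(0.3² + 1.9²) ≈ 1.9.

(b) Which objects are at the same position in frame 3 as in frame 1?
the green circle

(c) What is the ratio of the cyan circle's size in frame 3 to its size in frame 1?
0.8×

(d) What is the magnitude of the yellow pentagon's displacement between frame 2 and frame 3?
4.1

The yellow pentagon moved from (4.7, 16.5) to (8.8, 16.8), a distance of √(4.1² + 0.3²) ≈ 4.1.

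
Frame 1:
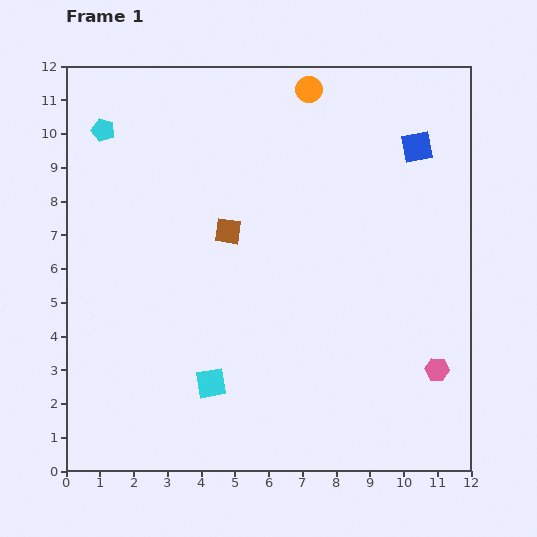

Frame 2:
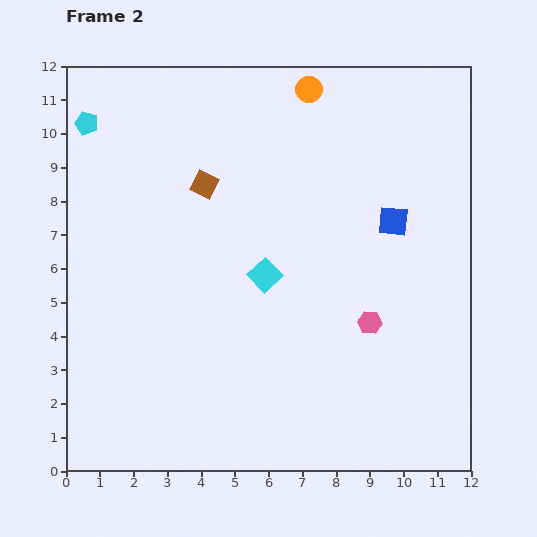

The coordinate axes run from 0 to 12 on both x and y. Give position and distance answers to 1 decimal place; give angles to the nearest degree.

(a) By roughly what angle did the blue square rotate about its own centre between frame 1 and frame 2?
17° clockwise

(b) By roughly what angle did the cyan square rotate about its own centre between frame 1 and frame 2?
34° counter-clockwise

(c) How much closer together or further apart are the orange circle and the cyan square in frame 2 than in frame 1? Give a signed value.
-3.5

Distance in frame 1: 9.2. Distance in frame 2: 5.7.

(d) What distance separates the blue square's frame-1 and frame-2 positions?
2.3

The blue square moved from (10.4, 9.6) to (9.7, 7.4), a distance of √(0.7² + 2.2²) ≈ 2.3.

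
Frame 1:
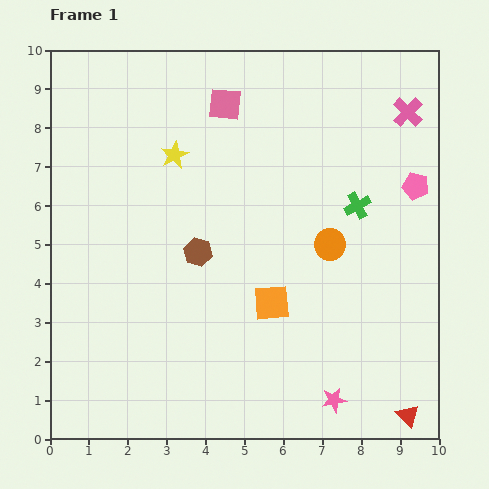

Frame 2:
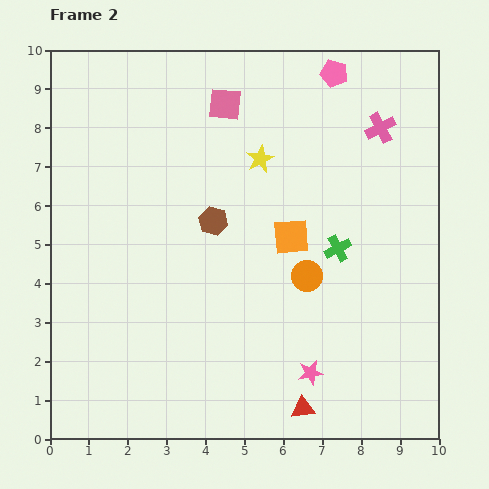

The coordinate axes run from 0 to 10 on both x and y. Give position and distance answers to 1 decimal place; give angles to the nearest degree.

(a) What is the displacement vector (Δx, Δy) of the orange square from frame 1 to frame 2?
(0.5, 1.7)

The orange square was at (5.7, 3.5) in frame 1 and (6.2, 5.2) in frame 2.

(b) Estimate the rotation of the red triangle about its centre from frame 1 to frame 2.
52° counter-clockwise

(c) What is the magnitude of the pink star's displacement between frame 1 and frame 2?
0.9

The pink star moved from (7.3, 1.0) to (6.7, 1.7), a distance of √(0.6² + 0.7²) ≈ 0.9.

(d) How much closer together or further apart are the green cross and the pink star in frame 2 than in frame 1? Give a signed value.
-1.7

Distance in frame 1: 5.0. Distance in frame 2: 3.3.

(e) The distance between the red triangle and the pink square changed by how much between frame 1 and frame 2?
-1.2

Distance in frame 1: 9.3. Distance in frame 2: 8.1.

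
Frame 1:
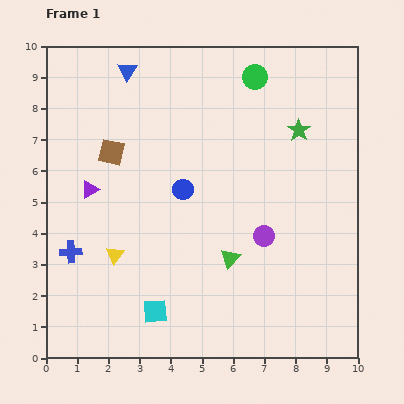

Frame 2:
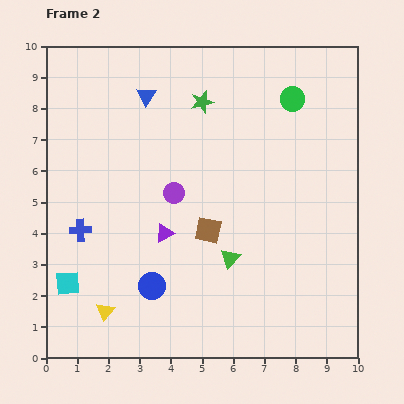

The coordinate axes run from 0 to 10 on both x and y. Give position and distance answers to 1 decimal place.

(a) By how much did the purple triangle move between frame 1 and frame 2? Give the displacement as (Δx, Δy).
(2.4, -1.4)

The purple triangle was at (1.4, 5.4) in frame 1 and (3.8, 4.0) in frame 2.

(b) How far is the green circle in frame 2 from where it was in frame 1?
1.4

The green circle moved from (6.7, 9.0) to (7.9, 8.3), a distance of √(1.2² + 0.7²) ≈ 1.4.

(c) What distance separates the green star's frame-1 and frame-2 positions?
3.2

The green star moved from (8.1, 7.3) to (5.0, 8.2), a distance of √(3.1² + 0.9²) ≈ 3.2.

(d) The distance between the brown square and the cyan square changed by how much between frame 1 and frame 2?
-0.5

Distance in frame 1: 5.3. Distance in frame 2: 4.8.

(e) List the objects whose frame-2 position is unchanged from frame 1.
the green triangle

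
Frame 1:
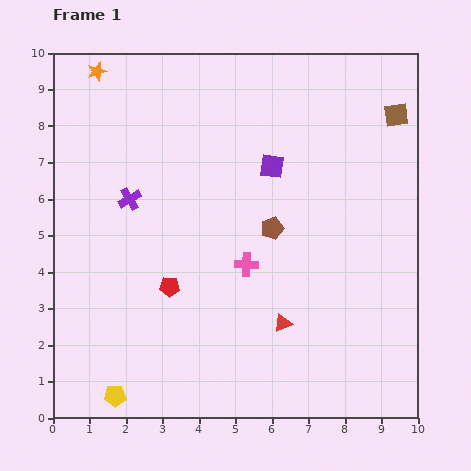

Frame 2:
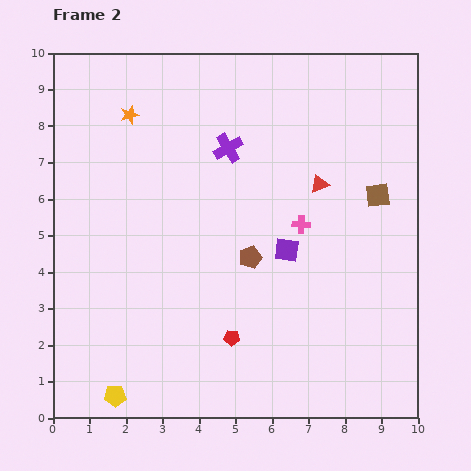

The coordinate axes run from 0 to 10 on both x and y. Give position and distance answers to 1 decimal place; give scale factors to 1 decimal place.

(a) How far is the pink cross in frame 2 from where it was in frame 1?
1.9

The pink cross moved from (5.3, 4.2) to (6.8, 5.3), a distance of √(1.5² + 1.1²) ≈ 1.9.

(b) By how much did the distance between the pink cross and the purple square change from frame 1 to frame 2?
-2.0

Distance in frame 1: 2.8. Distance in frame 2: 0.8.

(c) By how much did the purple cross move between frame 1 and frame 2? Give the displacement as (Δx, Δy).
(2.7, 1.4)

The purple cross was at (2.1, 6.0) in frame 1 and (4.8, 7.4) in frame 2.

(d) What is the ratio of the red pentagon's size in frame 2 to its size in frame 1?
0.8×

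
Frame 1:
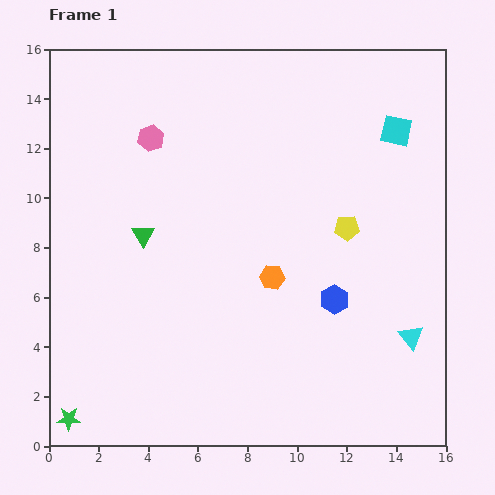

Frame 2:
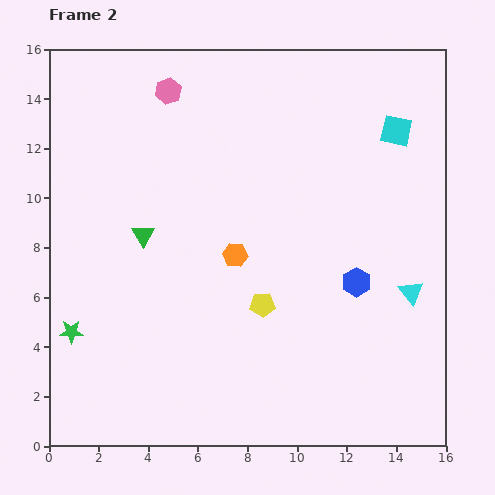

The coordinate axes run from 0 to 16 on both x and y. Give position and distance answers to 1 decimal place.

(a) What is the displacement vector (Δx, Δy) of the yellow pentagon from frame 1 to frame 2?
(-3.4, -3.1)

The yellow pentagon was at (12.0, 8.8) in frame 1 and (8.6, 5.7) in frame 2.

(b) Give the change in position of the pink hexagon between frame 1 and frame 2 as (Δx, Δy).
(0.7, 1.9)

The pink hexagon was at (4.1, 12.4) in frame 1 and (4.8, 14.3) in frame 2.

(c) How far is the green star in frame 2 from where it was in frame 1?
3.5

The green star moved from (0.8, 1.1) to (0.9, 4.6), a distance of √(0.1² + 3.5²) ≈ 3.5.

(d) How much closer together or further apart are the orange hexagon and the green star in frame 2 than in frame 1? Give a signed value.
-2.7

Distance in frame 1: 10.0. Distance in frame 2: 7.3.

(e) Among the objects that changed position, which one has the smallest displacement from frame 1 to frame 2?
the blue hexagon

(moved 1.1)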